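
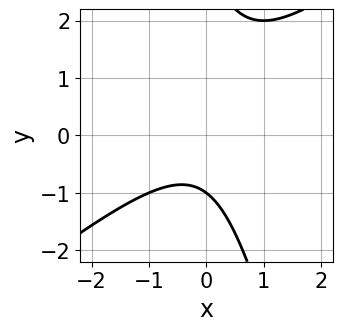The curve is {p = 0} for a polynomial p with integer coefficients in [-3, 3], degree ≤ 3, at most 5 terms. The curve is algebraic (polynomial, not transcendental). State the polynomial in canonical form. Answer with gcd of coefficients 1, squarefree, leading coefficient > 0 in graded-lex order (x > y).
Degree: a generic line meets the curve in up to 2 points, so deg p = 2.
Observable constraints: one y-axis crossing is at y = -1; no x-intercept at any integer in the box.
Together with the visible shape, these determine p as stated.

3*x^2 - 3*x*y - y^2 + 2*y + 3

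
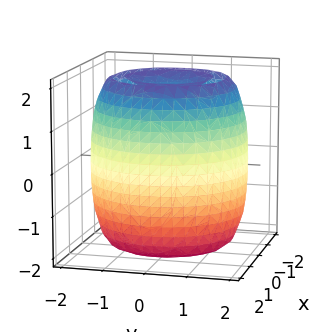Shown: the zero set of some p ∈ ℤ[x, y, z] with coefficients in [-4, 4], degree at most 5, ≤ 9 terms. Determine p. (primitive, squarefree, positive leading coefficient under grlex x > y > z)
The picture has 2 separate pieces.
The degree is 4 — the shape is more complex than any degree-3 surface.
Symmetry: every cross-section ⟂ z is a circle, so x, y appear only via x² + y².
Reading off the gridlines: a circular section at z = 2 has radius exactly 1.
Putting this together gives p.

x^4 + 2*x^2*y^2 + y^4 - 3*x^2 - 3*y^2 + z^2 - 2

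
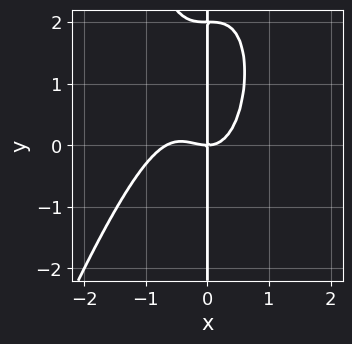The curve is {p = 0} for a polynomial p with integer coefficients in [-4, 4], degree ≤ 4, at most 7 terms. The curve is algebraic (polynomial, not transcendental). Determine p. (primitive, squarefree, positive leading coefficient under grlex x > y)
3*x^4 - x^3*y + 2*x^3 + x*y^2 - 2*x*y

(a) The degree is 4 — the shape is more complex than any degree-3 curve.
(b) Checking where it meets the axes: it meets the x-axis at x = 0 (among the integer gridlines); the visible y-axis segment lies entirely on the curve.
(c) Together with the visible shape, these determine p as stated.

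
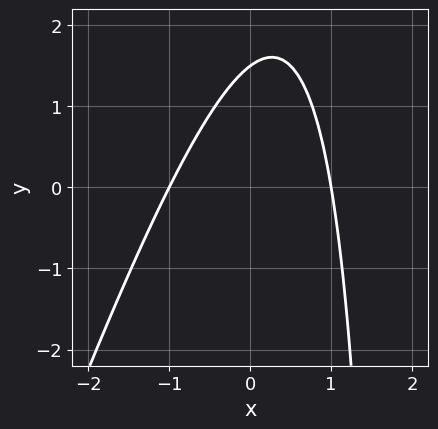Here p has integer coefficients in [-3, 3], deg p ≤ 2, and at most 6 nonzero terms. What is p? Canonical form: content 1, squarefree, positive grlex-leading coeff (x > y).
3*x^2 - x*y + 2*y - 3

(a) Degree: no degree-1 curve has this shape, so deg p = 2.
(b) Against the integer gridlines: among the integer gridlines, it crosses the x-axis at x ∈ {-1, 1}.
(c) These observations pin down the coefficients.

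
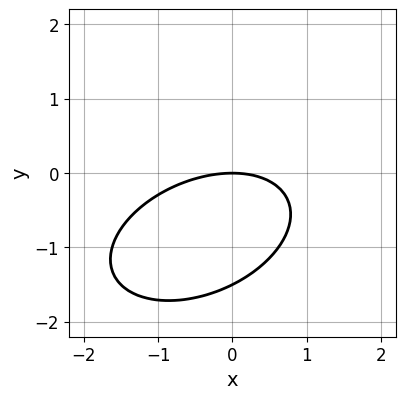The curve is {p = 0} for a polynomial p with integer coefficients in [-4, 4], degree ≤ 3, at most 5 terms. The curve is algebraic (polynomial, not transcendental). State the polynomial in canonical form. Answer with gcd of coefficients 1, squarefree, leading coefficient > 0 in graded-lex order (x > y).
(a) Degree: the shape is more complex than any degree-1 curve, so deg p = 2.
(b) From the visible intercepts: one x-axis crossing is at x = 0; it crosses the y-axis at the gridline y = 0.
(c) These observations pin down the coefficients.

x^2 - x*y + 2*y^2 + 3*y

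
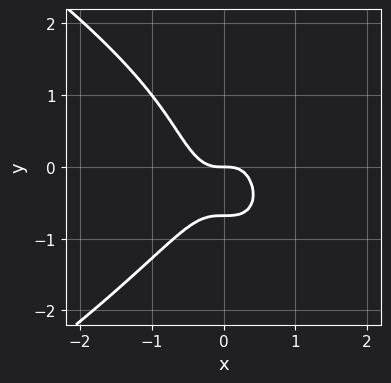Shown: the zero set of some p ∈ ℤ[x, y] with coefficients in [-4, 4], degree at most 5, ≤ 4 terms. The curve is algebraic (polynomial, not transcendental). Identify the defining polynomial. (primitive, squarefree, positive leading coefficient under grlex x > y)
y^4 + 3*x^3 + y^2 + y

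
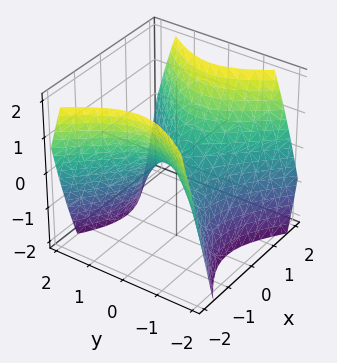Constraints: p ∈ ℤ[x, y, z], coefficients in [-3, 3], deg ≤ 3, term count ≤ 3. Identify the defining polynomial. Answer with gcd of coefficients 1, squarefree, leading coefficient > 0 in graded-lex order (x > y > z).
(a) Degree: a saddle surface; a quadric, so deg p = 2.
(b) Symmetries: mirror symmetry x ↦ −x ⇒ only even powers of x; mirror symmetry y ↦ −y ⇒ only even powers of y.
(c) From the axis intercepts and sections: it meets the z-axis at z = 0 (among the integer gridlines); it meets the y-axis at y = 0 (among the integer gridlines); it crosses the x-axis at the gridline x = 0.
(d) The integer polynomial consistent with all of this is the stated p.

x^2 - y^2 - z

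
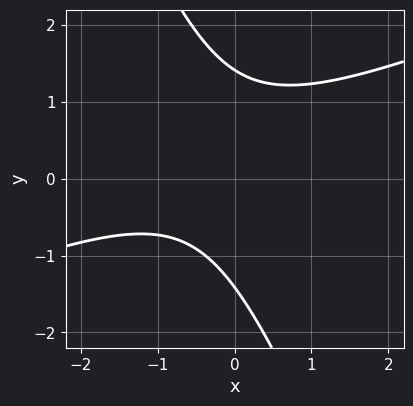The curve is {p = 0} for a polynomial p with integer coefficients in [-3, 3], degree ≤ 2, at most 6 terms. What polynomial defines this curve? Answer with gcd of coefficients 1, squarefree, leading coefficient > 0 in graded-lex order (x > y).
x^2 - 2*x*y - y^2 + x + 2

(a) Degree: a generic line meets the curve in up to 2 points, so deg p = 2.
(b) From the visible intercepts: no x-intercept at any integer in the box.
(c) The integer polynomial consistent with all of this is the stated p.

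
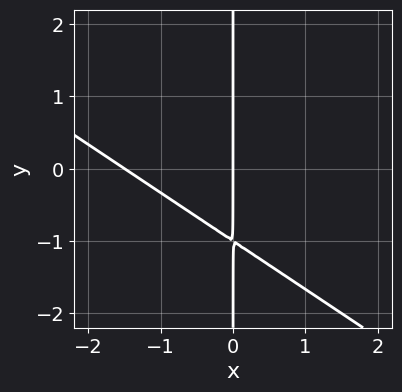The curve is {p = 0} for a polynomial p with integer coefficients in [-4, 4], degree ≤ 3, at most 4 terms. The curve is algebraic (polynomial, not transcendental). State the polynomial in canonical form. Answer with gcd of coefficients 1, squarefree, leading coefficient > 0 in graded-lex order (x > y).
2*x^2 + 3*x*y + 3*x

(a) deg p = 2. No degree-1 curve has this shape.
(b) Observable constraints: the visible y-axis segment lies entirely on the curve; one x-axis crossing is at x = 0.
(c) Assembling these constraints gives the stated polynomial.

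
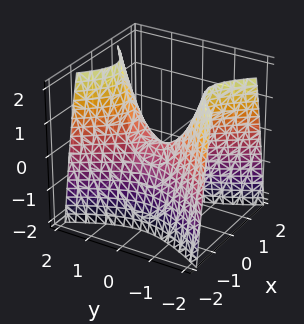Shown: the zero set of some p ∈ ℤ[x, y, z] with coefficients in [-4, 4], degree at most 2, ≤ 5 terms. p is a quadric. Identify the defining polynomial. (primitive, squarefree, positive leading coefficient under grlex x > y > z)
2*x^2 - y^2 + z

(a) deg p = 2.
(b) Symmetries: it's symmetric under x → −x, forcing even powers of x; the y ↦ −y reflection is a symmetry, so y appears only in even powers.
(c) Against the integer gridlines: it crosses the x-axis at the gridline x = 0; it crosses the z-axis at the gridline z = 0.
(d) Putting this together gives p.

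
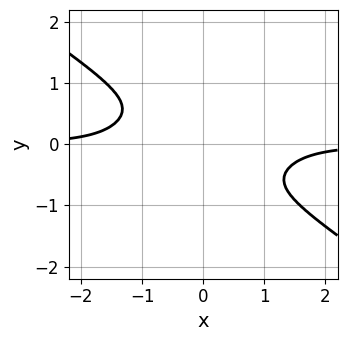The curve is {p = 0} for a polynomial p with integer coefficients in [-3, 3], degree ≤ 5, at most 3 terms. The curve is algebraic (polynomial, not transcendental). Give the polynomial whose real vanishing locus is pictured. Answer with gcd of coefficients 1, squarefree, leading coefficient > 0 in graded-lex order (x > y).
x^3*y + 3*y^4 + 1

1. deg p = 4. A generic line meets the curve in up to 4 points.
2. Reading off the gridlines: no x-intercept at any integer in the box; the curve avoids every integer y-axis point in the box.
3. The integer polynomial consistent with all of this is the stated p.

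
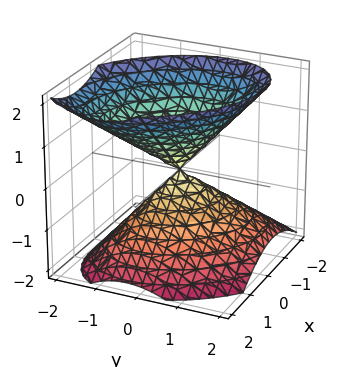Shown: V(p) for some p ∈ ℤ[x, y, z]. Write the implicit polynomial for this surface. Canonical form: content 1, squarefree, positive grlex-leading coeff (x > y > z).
3*x^2 + 2*x*y + 3*y^2 + y*z - 3*z^2

(a) The picture has 2 separate pieces. They look like related sheets of one shape, so recover p as a whole.
(b) The degree is 2 — a generic line meets the surface in up to 2 points.
(c) Observable constraints: one z-axis crossing is at z = 0; one x-axis crossing is at x = 0; it crosses the y-axis at the gridline y = 0.
(d) Matching integer coefficients to the picture gives p.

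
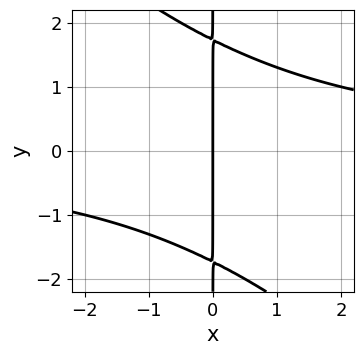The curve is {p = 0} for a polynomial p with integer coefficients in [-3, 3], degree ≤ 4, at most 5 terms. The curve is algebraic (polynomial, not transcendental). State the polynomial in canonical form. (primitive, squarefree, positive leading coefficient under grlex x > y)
(a) The degree is 3 — the shape is more complex than any degree-2 curve.
(b) Against the integer gridlines: the visible y-axis segment lies entirely on the curve; it crosses the x-axis at the gridline x = 0.
(c) Putting this together gives p.

x^2*y + x*y^2 - 3*x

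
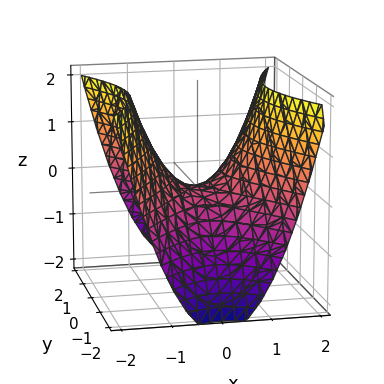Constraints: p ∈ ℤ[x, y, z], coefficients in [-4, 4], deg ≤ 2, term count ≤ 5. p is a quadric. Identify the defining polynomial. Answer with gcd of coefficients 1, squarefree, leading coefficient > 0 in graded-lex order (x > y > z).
2*x^2 - y^2 - 2*z

(a) Degree: a hyperbolic paraboloid; a quadric, so deg p = 2.
(b) Symmetries: it's symmetric under x → −x, forcing even powers of x; it's symmetric under y → −y, forcing even powers of y.
(c) From the visible intercepts: one z-axis crossing is at z = 0; it crosses the x-axis at the gridline x = 0; one y-axis crossing is at y = 0.
(d) Assembling these constraints gives the stated polynomial.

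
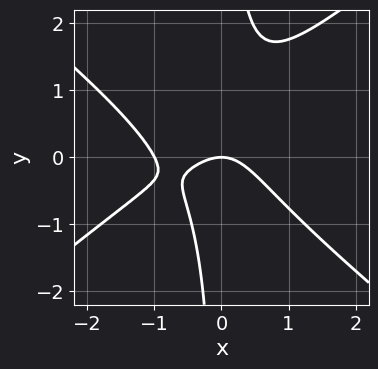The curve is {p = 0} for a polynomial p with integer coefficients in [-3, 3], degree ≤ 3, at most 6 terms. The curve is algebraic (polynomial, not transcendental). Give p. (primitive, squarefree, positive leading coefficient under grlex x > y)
1. Degree: a generic line meets the curve in up to 3 points, so deg p = 3.
2. Observable constraints: the x-axis gridline crossings are at x ∈ {-1, 0}; one y-axis crossing is at y = 0.
3. These observations pin down the coefficients.

2*x^3 - 3*x*y^2 + 2*x^2 + x*y + 2*y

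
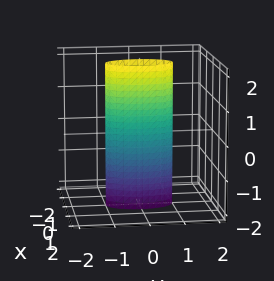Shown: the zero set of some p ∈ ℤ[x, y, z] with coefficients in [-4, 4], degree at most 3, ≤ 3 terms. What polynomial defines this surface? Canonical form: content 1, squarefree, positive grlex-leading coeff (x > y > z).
deg p = 2. A cylinder; a quadric.
Symmetries: the y ↦ −y reflection is a symmetry, so y appears only in even powers; mirror symmetry z ↦ −z ⇒ only even powers of z; it's symmetric under x → −x, forcing even powers of x.
Against the integer gridlines: the surface avoids every integer z-axis point in the box; the y-axis gridline crossings are at y ∈ {-1, 1}.
The integer polynomial consistent with all of this is the stated p.

3*x^2 + y^2 - 1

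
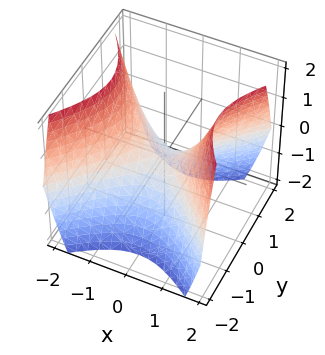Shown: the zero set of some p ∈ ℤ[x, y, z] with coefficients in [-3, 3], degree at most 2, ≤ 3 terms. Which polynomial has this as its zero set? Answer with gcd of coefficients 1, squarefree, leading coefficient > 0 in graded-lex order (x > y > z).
x^2 - y^2 - z

Degree: a hyperbolic paraboloid; a quadric, so deg p = 2.
Symmetries: the x ↦ −x reflection is a symmetry, so x appears only in even powers; the y ↦ −y reflection is a symmetry, so y appears only in even powers.
Observable constraints: it crosses the y-axis at the gridline y = 0; one x-axis crossing is at x = 0; it meets the z-axis at z = 0 (among the integer gridlines).
Assembling these constraints gives the stated polynomial.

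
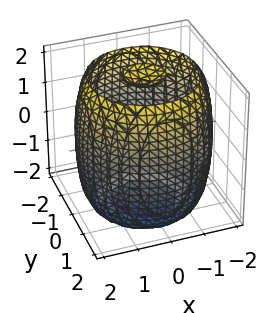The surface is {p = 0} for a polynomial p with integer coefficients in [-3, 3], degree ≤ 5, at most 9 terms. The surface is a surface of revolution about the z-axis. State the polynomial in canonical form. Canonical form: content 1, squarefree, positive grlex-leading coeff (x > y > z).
x^4 + 2*x^2*y^2 + y^4 - 3*x^2 - 3*y^2 + z^2 - 3

(a) I count 3 distinct pieces. They look like related sheets of one shape, so recover p as a whole.
(b) deg p = 4. A generic line meets the surface in up to 4 points.
(c) Symmetry: the z-axis is an axis of rotation, so x and y enter only as x² + y².
(d) From the axis intercepts and sections: a circular section at z = -1 has radius between 1 and 2.
(e) Assembling these constraints gives the stated polynomial.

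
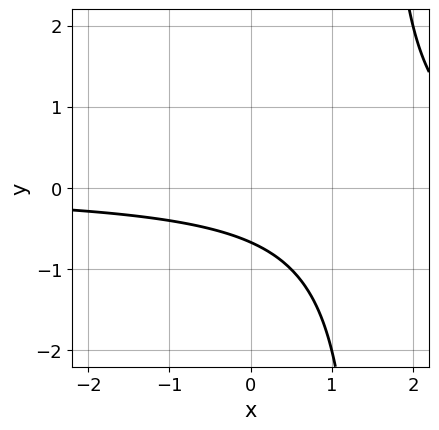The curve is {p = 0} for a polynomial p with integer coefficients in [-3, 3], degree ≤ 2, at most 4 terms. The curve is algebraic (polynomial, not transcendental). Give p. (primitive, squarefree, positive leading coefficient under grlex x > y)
1. Degree: a generic line meets the curve in up to 2 points, so deg p = 2.
2. Reading off the gridlines: the curve avoids every integer x-axis point in the box.
3. The integer polynomial consistent with all of this is the stated p.

2*x*y - 3*y - 2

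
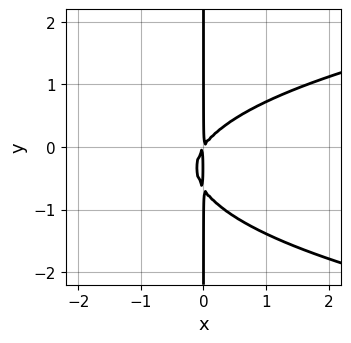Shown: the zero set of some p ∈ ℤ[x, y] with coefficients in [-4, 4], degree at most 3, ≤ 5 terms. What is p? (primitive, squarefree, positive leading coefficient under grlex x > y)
3*x*y^2 - 3*x^2 + 2*x*y

1. deg p = 3.
2. Observable constraints: the visible y-axis segment lies entirely on the curve.
3. Together with the visible shape, these determine p as stated.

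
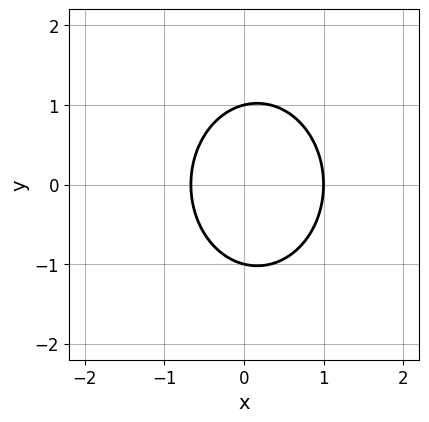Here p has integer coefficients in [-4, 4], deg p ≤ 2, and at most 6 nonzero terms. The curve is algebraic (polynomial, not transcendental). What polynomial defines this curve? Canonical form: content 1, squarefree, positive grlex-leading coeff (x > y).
(a) Degree: no degree-1 curve has this shape, so deg p = 2.
(b) Symmetries: mirror symmetry y ↦ −y ⇒ only even powers of y.
(c) From the axis intercepts and sections: the y-axis gridline crossings are at y ∈ {-1, 1}; one x-axis crossing is at x = 1.
(d) Assembling these constraints gives the stated polynomial.

3*x^2 + 2*y^2 - x - 2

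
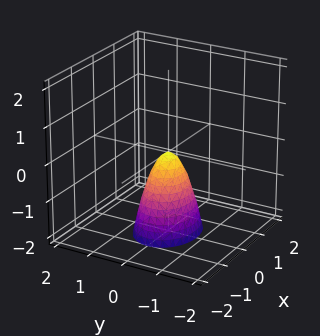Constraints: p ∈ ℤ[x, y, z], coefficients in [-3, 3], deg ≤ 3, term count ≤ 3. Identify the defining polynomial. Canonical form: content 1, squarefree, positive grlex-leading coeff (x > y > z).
2*x^2 + 3*y^2 + z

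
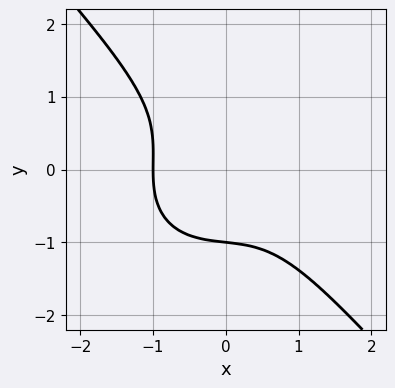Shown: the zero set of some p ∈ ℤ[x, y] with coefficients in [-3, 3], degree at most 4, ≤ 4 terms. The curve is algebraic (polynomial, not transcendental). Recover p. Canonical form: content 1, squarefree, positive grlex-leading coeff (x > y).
The degree is 3 — the shape is more complex than any degree-2 curve.
From the axis intercepts and sections: it meets the y-axis at y = -1 (among the integer gridlines); it crosses the x-axis at the gridline x = -1.
Putting this together gives p.

3*x^3 + x*y^2 + 3*y^3 + 3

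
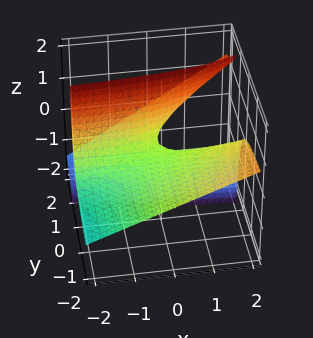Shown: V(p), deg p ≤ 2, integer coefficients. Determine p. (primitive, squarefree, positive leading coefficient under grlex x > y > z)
(a) deg p = 2. A generic line meets the surface in up to 2 points.
(b) Reading off the gridlines: the visible y-axis segment lies entirely on the surface; every point of the x-axis in the box is on the surface; one z-axis crossing is at z = 0.
(c) These observations pin down the coefficients.

x*y - 2*y*z + z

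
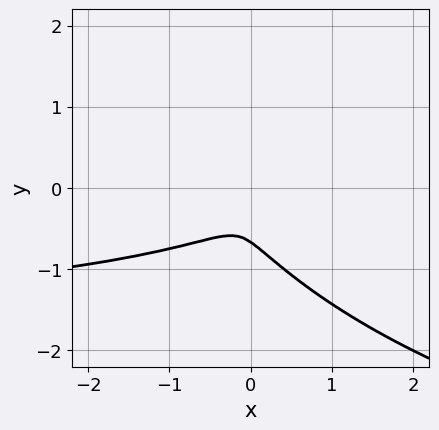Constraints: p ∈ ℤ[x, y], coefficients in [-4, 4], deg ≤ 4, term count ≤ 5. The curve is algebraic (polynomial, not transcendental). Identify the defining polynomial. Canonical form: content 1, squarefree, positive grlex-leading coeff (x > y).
First, degree: the shape is more complex than any degree-2 curve, so deg p = 3.
Finally, solving for integer coefficients yields p as stated.

x^2*y + 2*x*y^2 + 3*y^3 + 2*x^2 + 2*y^2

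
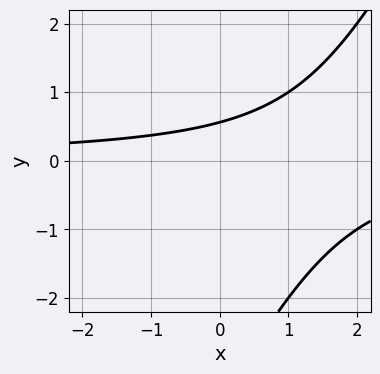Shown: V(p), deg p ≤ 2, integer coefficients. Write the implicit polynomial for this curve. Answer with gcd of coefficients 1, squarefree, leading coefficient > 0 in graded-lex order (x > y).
(a) deg p = 2. A generic line meets the curve in up to 2 points.
(b) Against the integer gridlines: no x-intercept at any integer in the box.
(c) Fitting integer coefficients to these (and the overall shape) gives p.

2*x*y - y^2 - 3*y + 2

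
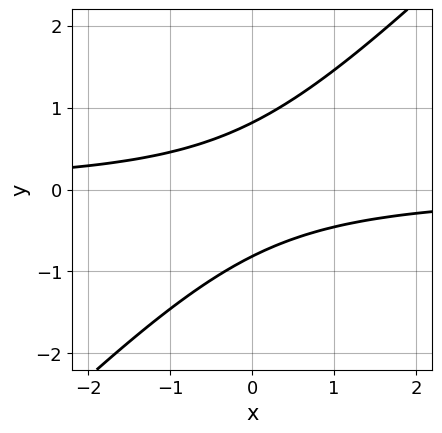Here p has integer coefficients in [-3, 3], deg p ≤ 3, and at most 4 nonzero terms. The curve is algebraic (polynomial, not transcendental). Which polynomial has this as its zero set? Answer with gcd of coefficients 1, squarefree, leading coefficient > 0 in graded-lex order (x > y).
3*x*y - 3*y^2 + 2

First, deg p = 2.
Next, against the integer gridlines: it misses every integer gridline on the x-axis.
Finally, fitting integer coefficients to these (and the overall shape) gives p.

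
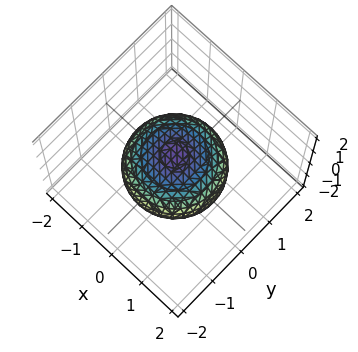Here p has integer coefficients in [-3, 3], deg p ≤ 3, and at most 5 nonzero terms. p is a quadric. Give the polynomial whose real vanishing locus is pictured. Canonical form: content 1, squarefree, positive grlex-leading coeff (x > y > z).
(a) Degree: a closed, bounded, convex surface; a quadric, so deg p = 2.
(b) Symmetries: mirror symmetry z ↦ −z ⇒ only even powers of z; the surface is invariant under rotation about z: p = q(x² + y², z).
(c) Reading off the gridlines: a circular section at z = 0 has radius between 1 and 2; the z-axis gridline crossings are at z ∈ {-1, 1}.
(d) Matching integer coefficients to the picture gives p.

2*x^2 + 2*y^2 + 3*z^2 - 3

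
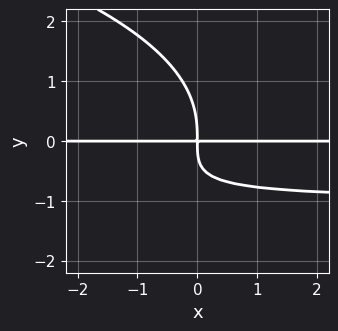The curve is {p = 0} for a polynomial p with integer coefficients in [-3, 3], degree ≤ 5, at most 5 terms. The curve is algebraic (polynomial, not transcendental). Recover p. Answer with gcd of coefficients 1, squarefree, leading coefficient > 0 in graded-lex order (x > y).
y^4 + 2*x*y^2 + 2*x*y

First, the degree is 4 — no degree-3 curve has this shape.
Then, against the integer gridlines: the visible x-axis segment lies entirely on the curve.
Finally, solving for integer coefficients yields p as stated.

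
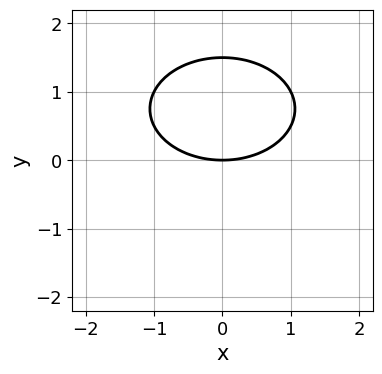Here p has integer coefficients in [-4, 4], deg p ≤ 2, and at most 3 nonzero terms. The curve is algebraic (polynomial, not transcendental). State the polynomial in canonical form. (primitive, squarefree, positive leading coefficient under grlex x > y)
First, degree: the shape is more complex than any degree-1 curve, so deg p = 2.
Next, symmetries: the x ↦ −x reflection is a symmetry, so x appears only in even powers.
Next, against the integer gridlines: one x-axis crossing is at x = 0; one y-axis crossing is at y = 0.
Finally, fitting integer coefficients to these (and the overall shape) gives p.

x^2 + 2*y^2 - 3*y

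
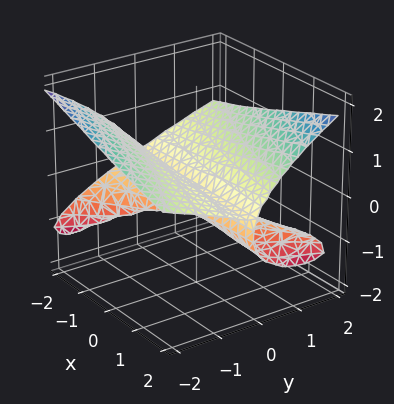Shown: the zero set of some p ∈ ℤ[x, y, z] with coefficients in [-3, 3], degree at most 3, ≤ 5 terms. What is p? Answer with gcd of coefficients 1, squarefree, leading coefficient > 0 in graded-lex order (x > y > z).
First, deg p = 3. The shape is more complex than any degree-2 surface.
Next, against the integer gridlines: one y-axis crossing is at y = 0; every point of the x-axis in the box is on the surface.
Finally, assembling these constraints gives the stated polynomial.

2*x*y*z - 3*z^3 + 2*y^2 - 2*z^2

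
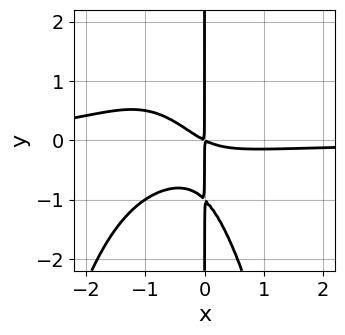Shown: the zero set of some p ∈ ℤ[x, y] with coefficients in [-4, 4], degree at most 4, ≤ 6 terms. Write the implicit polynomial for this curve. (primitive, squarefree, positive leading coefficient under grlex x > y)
2*x^3*y + 3*x^2*y + 2*x*y^2 + x^2 + 2*x*y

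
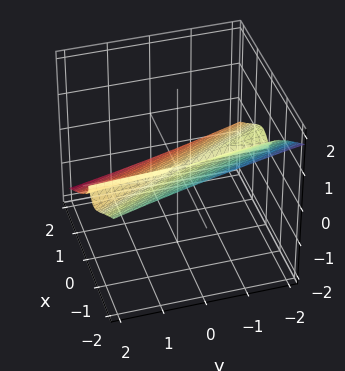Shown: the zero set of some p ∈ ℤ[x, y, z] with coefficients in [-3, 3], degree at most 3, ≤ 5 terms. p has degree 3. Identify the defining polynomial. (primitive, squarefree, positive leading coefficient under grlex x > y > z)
2*x^3 + x^2*y + 3*x^2*z + z^3

The degree is 3 — a generic line meets the surface in up to 3 points.
From the axis intercepts and sections: it meets the z-axis at z = 0 (among the integer gridlines); it meets the x-axis at x = 0 (among the integer gridlines); every point of the y-axis in the box is on the surface.
The integer polynomial consistent with all of this is the stated p.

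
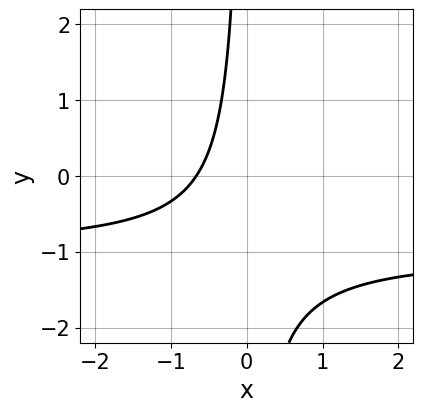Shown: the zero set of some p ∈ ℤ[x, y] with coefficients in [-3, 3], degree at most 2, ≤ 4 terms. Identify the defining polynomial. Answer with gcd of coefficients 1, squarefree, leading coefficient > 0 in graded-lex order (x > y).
First, degree: a generic line meets the curve in up to 2 points, so deg p = 2.
Then, reading off the gridlines: the curve avoids every integer y-axis point in the box.
Finally, fitting integer coefficients to these (and the overall shape) gives p.

3*x*y + 3*x + 2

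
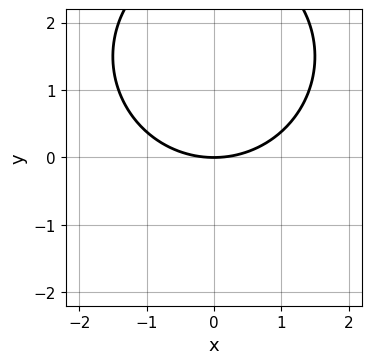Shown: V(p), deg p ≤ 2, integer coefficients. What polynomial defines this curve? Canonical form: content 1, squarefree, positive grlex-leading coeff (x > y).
First, deg p = 2.
Then, symmetries: mirror symmetry x ↦ −x ⇒ only even powers of x.
Then, reading off the gridlines: one x-axis crossing is at x = 0; it crosses the y-axis at the gridline y = 0.
Finally, solving for integer coefficients yields p as stated.

x^2 + y^2 - 3*y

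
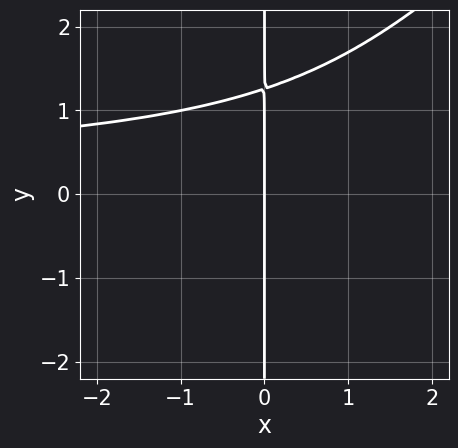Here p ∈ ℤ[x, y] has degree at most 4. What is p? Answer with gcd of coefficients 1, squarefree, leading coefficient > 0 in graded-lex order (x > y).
(a) The degree is 4 — no degree-3 curve has this shape.
(b) Reading off the gridlines: every point of the y-axis in the box is on the curve; one x-axis crossing is at x = 0.
(c) These observations pin down the coefficients.

x^2*y^2 - x*y^3 + 2*x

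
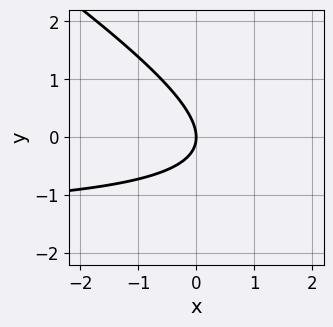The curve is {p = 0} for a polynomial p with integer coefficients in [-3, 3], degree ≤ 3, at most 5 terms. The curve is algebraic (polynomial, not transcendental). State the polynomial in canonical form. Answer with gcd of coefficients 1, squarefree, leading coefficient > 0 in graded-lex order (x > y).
2*x*y + 3*y^2 + 3*x

First, degree: a generic line meets the curve in up to 2 points, so deg p = 2.
Then, from the axis intercepts and sections: it crosses the x-axis at the gridline x = 0; it meets the y-axis at y = 0 (among the integer gridlines).
Finally, solving for integer coefficients yields p as stated.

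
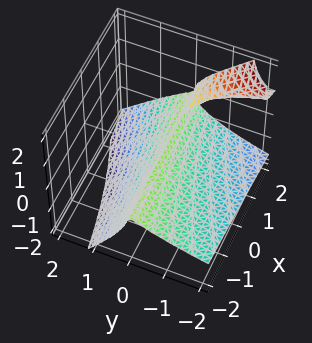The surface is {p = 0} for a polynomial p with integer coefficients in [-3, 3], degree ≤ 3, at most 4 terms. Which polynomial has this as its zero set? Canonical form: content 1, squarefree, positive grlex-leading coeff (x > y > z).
2*x*y*z + 3*y*z^2 + 3*z^3 + 3*y^2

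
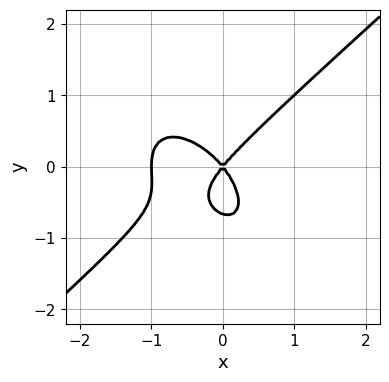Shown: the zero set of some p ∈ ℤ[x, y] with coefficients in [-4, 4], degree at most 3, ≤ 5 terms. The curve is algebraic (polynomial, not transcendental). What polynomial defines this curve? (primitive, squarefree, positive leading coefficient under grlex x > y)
3*x^3 - x*y^2 - 3*y^3 + 3*x^2 - 2*y^2

(a) The degree is 3 — no degree-2 curve has this shape.
(b) Reading off the gridlines: the x-axis gridline crossings are at x ∈ {-1, 0}; it meets the y-axis at y = 0 (among the integer gridlines).
(c) Matching integer coefficients to the picture gives p.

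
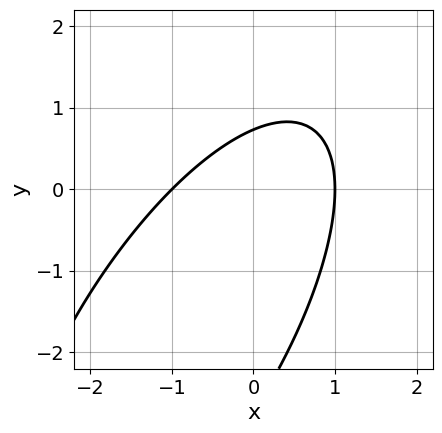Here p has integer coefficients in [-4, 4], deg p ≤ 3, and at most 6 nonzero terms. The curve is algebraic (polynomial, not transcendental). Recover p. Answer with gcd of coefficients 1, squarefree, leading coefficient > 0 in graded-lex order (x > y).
2*x^2 - 2*x*y + y^2 + 2*y - 2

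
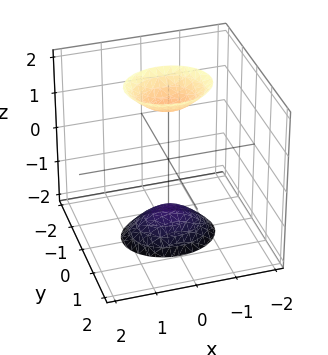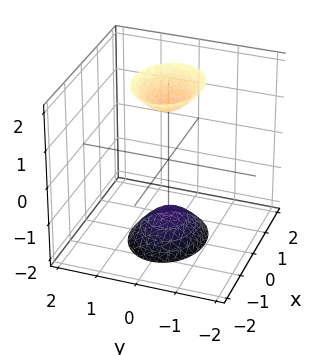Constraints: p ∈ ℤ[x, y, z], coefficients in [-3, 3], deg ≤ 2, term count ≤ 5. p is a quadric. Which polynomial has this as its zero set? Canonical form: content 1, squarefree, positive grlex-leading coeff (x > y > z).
2*x^2 + 3*y^2 - z^2 + 2

(a) There are 2 components. They look like related sheets of one shape, so recover p as a whole.
(b) Degree: two separate bowl-shaped sheets opening away from each other; a quadric, so deg p = 2.
(c) Symmetries: the z ↦ −z reflection is a symmetry, so z appears only in even powers; the y ↦ −y reflection is a symmetry, so y appears only in even powers; mirror symmetry x ↦ −x ⇒ only even powers of x.
(d) Against the integer gridlines: the surface avoids every integer x-axis point in the box; the surface avoids every integer y-axis point in the box.
(e) The integer polynomial consistent with all of this is the stated p.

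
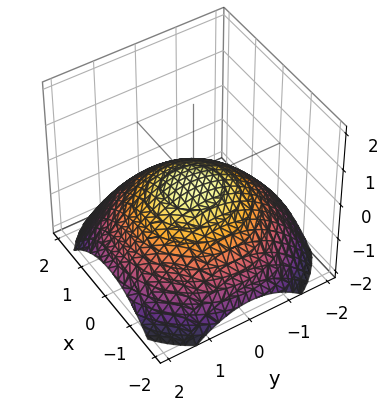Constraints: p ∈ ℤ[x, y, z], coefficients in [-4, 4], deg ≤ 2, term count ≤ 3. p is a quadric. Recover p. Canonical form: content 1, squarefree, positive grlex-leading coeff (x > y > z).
1. Degree: a single bowl opening along one axis; a quadric, so deg p = 2.
2. By symmetry, the surface is invariant under rotation about z: p = q(x² + y², z).
3. Checking where it meets the axes: it crosses the y-axis at the gridline y = 0; it meets the x-axis at x = 0 (among the integer gridlines).
4. Assembling these constraints gives the stated polynomial.

x^2 + y^2 + 3*z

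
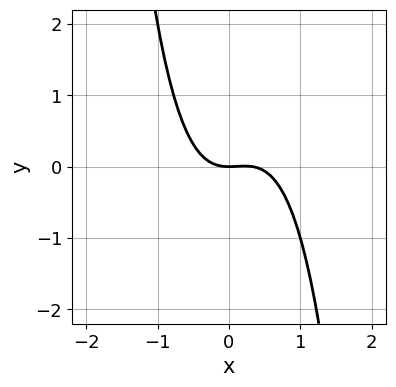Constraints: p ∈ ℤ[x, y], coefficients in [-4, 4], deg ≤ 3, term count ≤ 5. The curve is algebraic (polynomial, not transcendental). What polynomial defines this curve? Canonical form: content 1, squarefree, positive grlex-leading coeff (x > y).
(a) deg p = 3. A generic line meets the curve in up to 3 points.
(b) Observable constraints: it meets the y-axis at y = 0 (among the integer gridlines); it crosses the x-axis at the gridline x = 0.
(c) Solving for integer coefficients yields p as stated.

3*x^3 - x^2 + 2*y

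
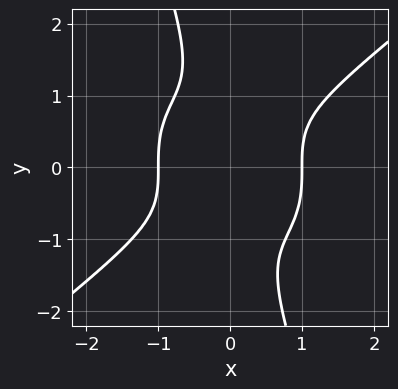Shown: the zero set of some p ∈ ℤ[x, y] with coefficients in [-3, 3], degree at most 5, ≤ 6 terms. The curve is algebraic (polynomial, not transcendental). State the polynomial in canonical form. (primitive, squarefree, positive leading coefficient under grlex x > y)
(a) deg p = 4. No degree-3 curve has this shape.
(b) Observable constraints: it misses every integer gridline on the y-axis; the x-axis gridline crossings are at x ∈ {-1, 1}.
(c) Fitting integer coefficients to these (and the overall shape) gives p.

2*x^4 - 3*x*y^3 - y^4 - 2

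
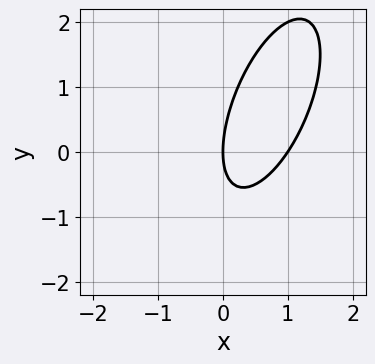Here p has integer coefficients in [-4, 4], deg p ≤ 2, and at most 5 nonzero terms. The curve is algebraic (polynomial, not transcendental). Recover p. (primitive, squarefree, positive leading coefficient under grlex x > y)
3*x^2 - 2*x*y + y^2 - 3*x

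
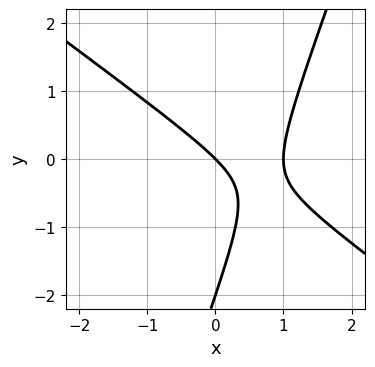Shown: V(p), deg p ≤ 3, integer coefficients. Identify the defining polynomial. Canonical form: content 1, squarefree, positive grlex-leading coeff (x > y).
2*x^2 + 2*x*y - y^2 - 2*x - 2*y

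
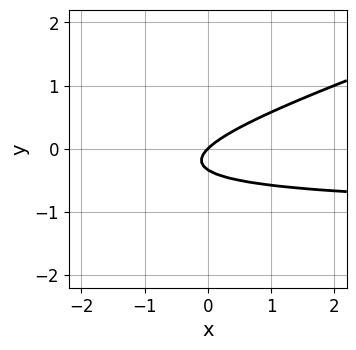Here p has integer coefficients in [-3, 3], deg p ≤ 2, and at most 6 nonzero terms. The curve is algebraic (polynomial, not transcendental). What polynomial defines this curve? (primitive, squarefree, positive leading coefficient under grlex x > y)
x*y - 3*y^2 + x - y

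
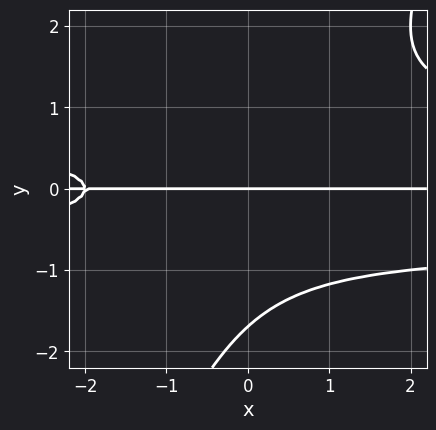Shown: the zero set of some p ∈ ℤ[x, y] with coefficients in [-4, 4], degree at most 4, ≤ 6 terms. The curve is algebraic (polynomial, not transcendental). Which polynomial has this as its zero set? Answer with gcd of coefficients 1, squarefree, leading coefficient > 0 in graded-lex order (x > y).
2*x*y^3 - y^4 - y^3 - x*y - 2*y

1. deg p = 4.
2. From the visible intercepts: the visible x-axis segment lies entirely on the curve; it crosses the y-axis at the gridline y = 0.
3. Together with the visible shape, these determine p as stated.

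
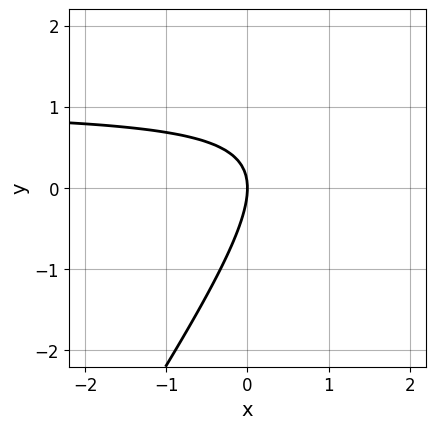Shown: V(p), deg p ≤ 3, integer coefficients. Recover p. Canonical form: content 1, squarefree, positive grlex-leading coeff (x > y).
3*x*y - 2*y^2 - 3*x

deg p = 2.
Checking where it meets the axes: one x-axis crossing is at x = 0; one y-axis crossing is at y = 0.
The integer polynomial consistent with all of this is the stated p.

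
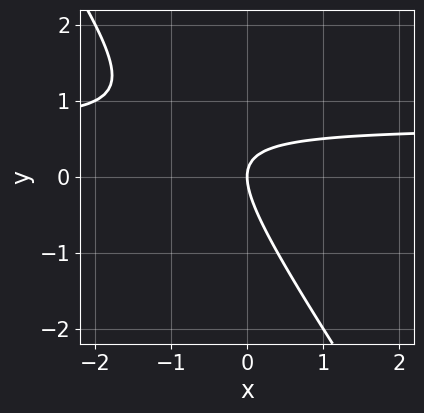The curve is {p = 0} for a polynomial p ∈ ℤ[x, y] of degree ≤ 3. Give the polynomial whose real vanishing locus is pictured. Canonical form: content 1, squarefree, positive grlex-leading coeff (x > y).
3*x*y + 2*y^2 - 2*x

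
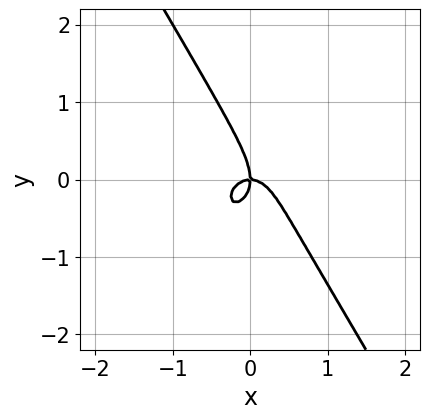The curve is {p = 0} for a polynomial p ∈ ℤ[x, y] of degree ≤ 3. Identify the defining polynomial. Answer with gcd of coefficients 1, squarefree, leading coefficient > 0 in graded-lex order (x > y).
2*x^3 + x*y^2 + y^3 + x*y

First, degree: a generic line meets the curve in up to 3 points, so deg p = 3.
Then, against the integer gridlines: it meets the y-axis at y = 0 (among the integer gridlines); it crosses the x-axis at the gridline x = 0.
Finally, matching integer coefficients to the picture gives p.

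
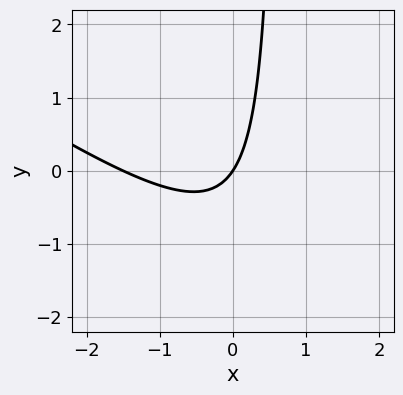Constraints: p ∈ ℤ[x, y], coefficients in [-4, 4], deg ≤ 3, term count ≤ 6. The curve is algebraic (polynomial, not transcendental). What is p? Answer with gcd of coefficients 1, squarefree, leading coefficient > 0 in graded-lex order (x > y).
2*x^2 + 3*x*y + 3*x - 2*y

1. The degree is 2 — a generic line meets the curve in up to 2 points.
2. Against the integer gridlines: one x-axis crossing is at x = 0; it crosses the y-axis at the gridline y = 0.
3. Solving for integer coefficients yields p as stated.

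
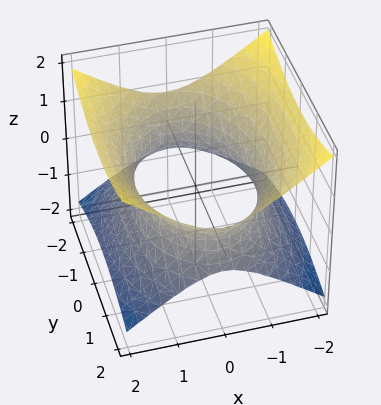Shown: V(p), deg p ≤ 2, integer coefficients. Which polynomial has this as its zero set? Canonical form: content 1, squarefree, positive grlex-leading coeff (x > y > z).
First, the degree is 2 — an hourglass — one-sheet hyperboloid; a quadric.
Next, symmetries: mirror symmetry x ↦ −x ⇒ only even powers of x; it's symmetric under y → −y, forcing even powers of y; mirror symmetry z ↦ −z ⇒ only even powers of z.
Next, against the integer gridlines: no z-intercept at any integer in the box.
Finally, solving for integer coefficients yields p as stated.

2*x^2 + y^2 - 3*z^2 - 3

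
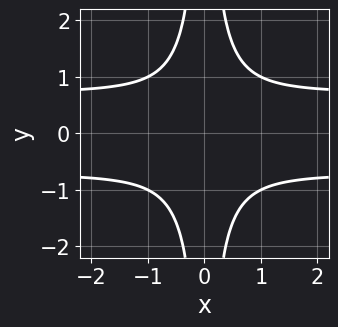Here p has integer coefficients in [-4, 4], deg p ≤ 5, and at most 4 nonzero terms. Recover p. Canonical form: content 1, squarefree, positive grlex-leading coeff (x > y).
(a) deg p = 4. No degree-3 curve has this shape.
(b) Symmetries: the y ↦ −y reflection is a symmetry, so y appears only in even powers; it's symmetric under x → −x, forcing even powers of x.
(c) Against the integer gridlines: the curve avoids every integer x-axis point in the box; the curve avoids every integer y-axis point in the box.
(d) Assembling these constraints gives the stated polynomial.

2*x^2*y^2 - x^2 - 1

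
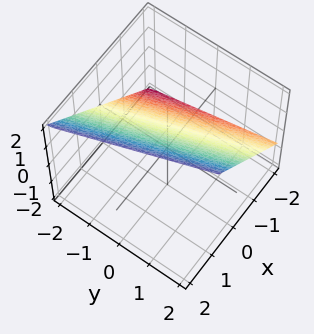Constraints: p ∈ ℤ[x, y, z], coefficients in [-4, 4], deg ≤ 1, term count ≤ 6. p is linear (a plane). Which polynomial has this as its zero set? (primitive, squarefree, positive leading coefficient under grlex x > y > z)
3*x + y - 3*z + 2

First, the degree is 1 — the surface is flat (a plane).
Then, observable constraints: one y-axis crossing is at y = -2.
Finally, together with the visible shape, these determine p as stated.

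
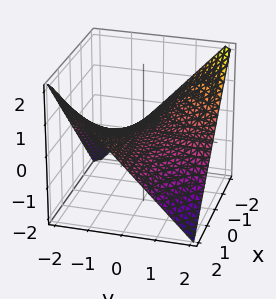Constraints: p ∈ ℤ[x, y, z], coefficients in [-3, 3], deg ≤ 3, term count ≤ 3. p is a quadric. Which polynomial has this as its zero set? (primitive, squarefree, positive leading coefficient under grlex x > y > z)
1. Degree: a hyperbolic paraboloid; a quadric, so deg p = 2.
2. Against the integer gridlines: every point of the y-axis in the box is on the surface; every point of the x-axis in the box is on the surface; it crosses the z-axis at the gridline z = 0.
3. Assembling these constraints gives the stated polynomial.

x*y + 2*z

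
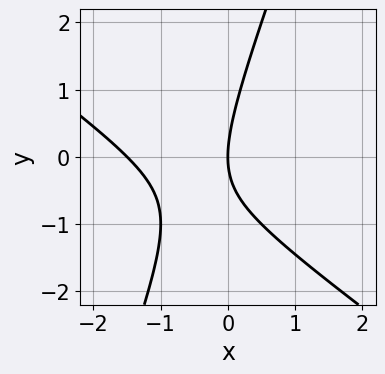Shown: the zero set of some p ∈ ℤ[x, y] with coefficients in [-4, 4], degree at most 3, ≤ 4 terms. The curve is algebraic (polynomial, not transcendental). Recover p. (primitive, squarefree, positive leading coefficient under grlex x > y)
1. Degree: no degree-1 curve has this shape, so deg p = 2.
2. Observable constraints: it crosses the x-axis at the gridline x = 0; it crosses the y-axis at the gridline y = 0.
3. Putting this together gives p.

2*x^2 + 2*x*y - y^2 + 3*x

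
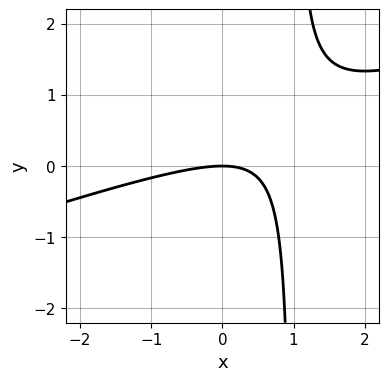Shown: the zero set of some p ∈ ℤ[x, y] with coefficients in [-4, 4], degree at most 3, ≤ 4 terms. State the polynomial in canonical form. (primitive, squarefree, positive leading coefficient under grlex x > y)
x^2 - 3*x*y + 3*y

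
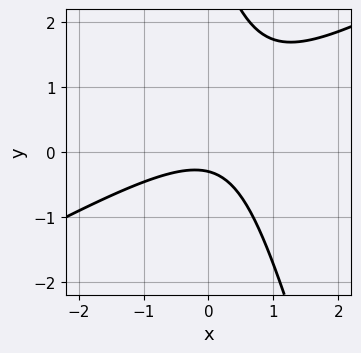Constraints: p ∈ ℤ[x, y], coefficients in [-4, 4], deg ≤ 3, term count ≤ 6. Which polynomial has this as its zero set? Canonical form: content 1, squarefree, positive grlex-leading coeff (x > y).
(a) deg p = 2. A generic line meets the curve in up to 2 points.
(b) Checking where it meets the axes: no x-intercept at any integer in the box.
(c) Together with the visible shape, these determine p as stated.

2*x^2 - 3*x*y - y^2 + 3*y + 1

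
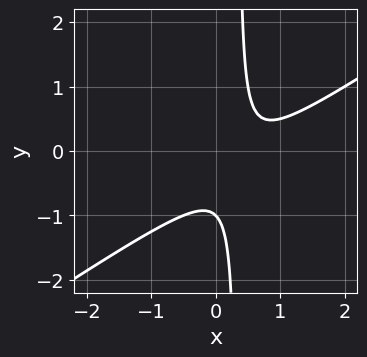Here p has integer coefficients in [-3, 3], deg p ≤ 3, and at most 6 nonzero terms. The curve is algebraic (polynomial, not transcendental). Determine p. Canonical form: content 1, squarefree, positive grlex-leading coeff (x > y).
(a) deg p = 2. A generic line meets the curve in up to 2 points.
(b) From the visible intercepts: one y-axis crossing is at y = -1; the curve avoids every integer x-axis point in the box.
(c) Fitting integer coefficients to these (and the overall shape) gives p.

2*x^2 - 3*x*y - 2*x + y + 1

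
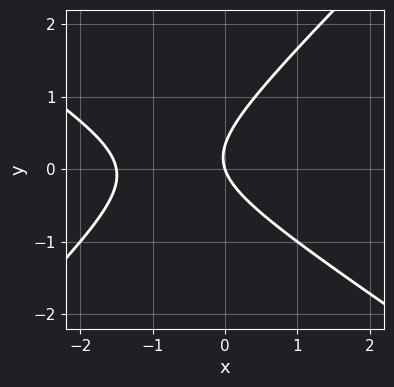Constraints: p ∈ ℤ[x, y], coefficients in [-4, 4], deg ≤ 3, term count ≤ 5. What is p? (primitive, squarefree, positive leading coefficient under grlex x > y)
The degree is 2 — no degree-1 curve has this shape.
Against the integer gridlines: it crosses the x-axis at the gridline x = 0; it crosses the y-axis at the gridline y = 0.
Solving for integer coefficients yields p as stated.

2*x^2 + x*y - 3*y^2 + 3*x + y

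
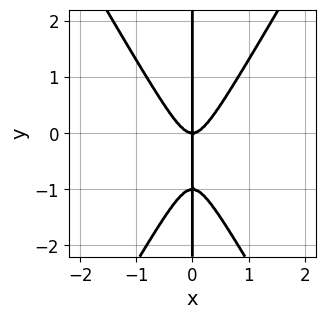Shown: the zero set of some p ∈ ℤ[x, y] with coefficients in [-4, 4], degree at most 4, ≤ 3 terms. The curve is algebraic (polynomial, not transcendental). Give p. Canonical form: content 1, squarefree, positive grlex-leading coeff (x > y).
3*x^3 - x*y^2 - x*y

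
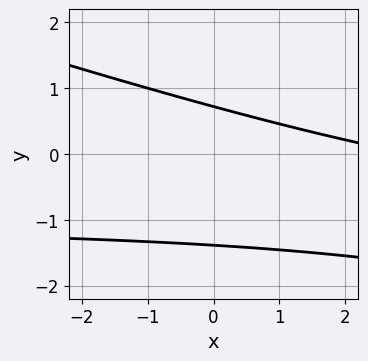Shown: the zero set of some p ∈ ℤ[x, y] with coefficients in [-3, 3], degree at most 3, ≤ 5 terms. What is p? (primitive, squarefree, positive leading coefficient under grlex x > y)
x*y + 3*y^2 + x + 2*y - 3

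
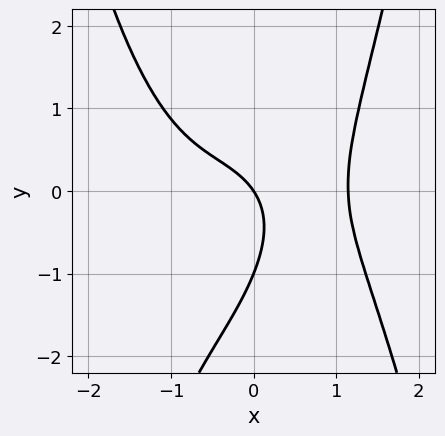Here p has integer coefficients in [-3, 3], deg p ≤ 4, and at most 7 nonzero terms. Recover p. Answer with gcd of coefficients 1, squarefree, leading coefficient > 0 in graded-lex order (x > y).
2*x^4 + 2*x*y - 2*y^2 - 3*x - 2*y

1. Degree: a generic line meets the curve in up to 4 points, so deg p = 4.
2. From the axis intercepts and sections: it meets the x-axis at x = 0 (among the integer gridlines); among the integer gridlines, it crosses the y-axis at y ∈ {-1, 0}.
3. Matching integer coefficients to the picture gives p.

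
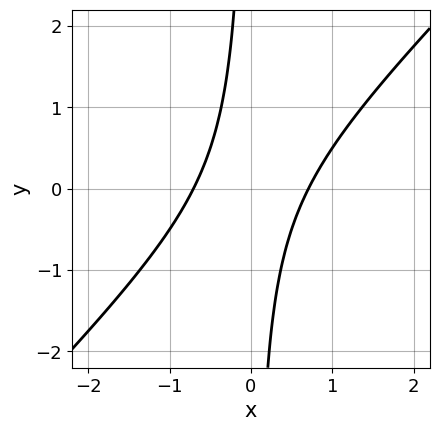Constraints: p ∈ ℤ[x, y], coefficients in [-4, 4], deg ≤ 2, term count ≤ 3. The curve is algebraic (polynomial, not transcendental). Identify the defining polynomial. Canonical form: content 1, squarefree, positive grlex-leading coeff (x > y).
2*x^2 - 2*x*y - 1

deg p = 2. No degree-1 curve has this shape.
Checking where it meets the axes: the curve avoids every integer y-axis point in the box.
Assembling these constraints gives the stated polynomial.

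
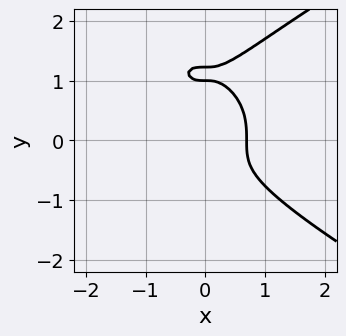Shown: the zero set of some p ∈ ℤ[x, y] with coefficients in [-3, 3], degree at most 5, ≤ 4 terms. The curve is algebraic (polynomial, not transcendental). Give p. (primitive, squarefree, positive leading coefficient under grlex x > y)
2*y^4 - 3*x^3 - 3*y^3 + 1

First, the degree is 4 — the shape is more complex than any degree-3 curve.
Next, from the axis intercepts and sections: one y-axis crossing is at y = 1.
Finally, matching integer coefficients to the picture gives p.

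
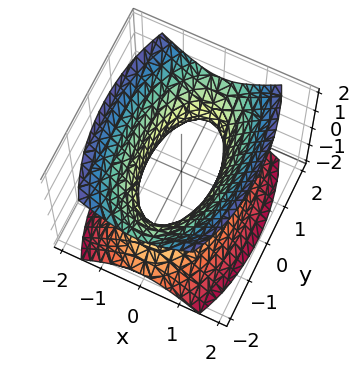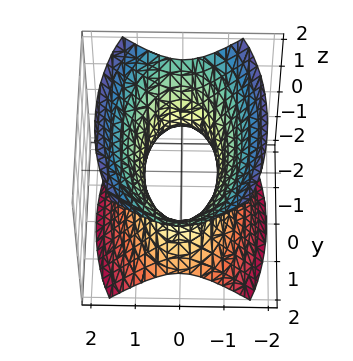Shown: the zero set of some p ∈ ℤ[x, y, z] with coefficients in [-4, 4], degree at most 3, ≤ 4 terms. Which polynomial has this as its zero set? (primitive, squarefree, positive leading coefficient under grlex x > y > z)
3*x^2 + y^2 - 2*z^2 - 2

1. Degree: one connected sheet with a waist; a quadric, so deg p = 2.
2. Symmetries: it's symmetric under y → −y, forcing even powers of y; it's symmetric under z → −z, forcing even powers of z; mirror symmetry x ↦ −x ⇒ only even powers of x.
3. From the axis intercepts and sections: no z-intercept at any integer in the box.
4. Fitting integer coefficients to these (and the overall shape) gives p.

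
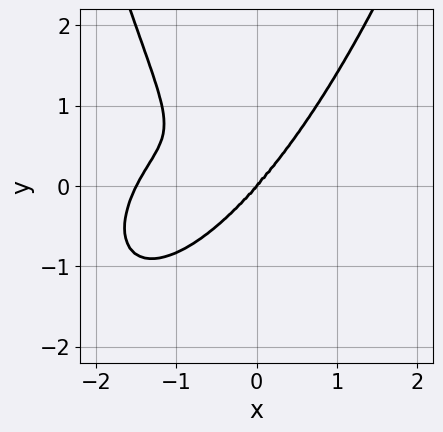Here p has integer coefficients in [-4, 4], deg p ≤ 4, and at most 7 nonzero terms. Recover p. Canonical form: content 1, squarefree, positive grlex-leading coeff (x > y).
2*x^4 - x^3*y + x^2*y^2 + 3*x^3 - 2*y^3

1. Degree: the shape is more complex than any degree-3 curve, so deg p = 4.
2. Checking where it meets the axes: one y-axis crossing is at y = 0; it crosses the x-axis at the gridline x = 0.
3. The integer polynomial consistent with all of this is the stated p.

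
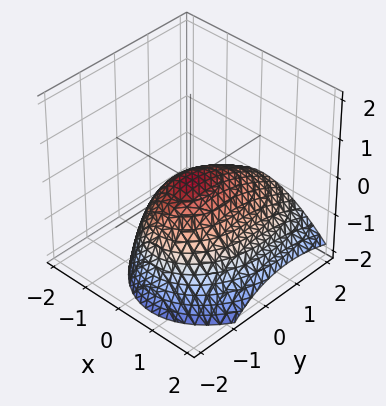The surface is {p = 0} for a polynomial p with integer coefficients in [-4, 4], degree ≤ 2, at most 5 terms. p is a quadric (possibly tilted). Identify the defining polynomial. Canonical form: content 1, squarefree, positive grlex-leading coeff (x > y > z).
First, the degree is 2 — the shape is more complex than any degree-1 surface.
Then, reading off the gridlines: one y-axis crossing is at y = 0; it crosses the x-axis at the gridline x = 0; it crosses the z-axis at the gridline z = 0.
Finally, assembling these constraints gives the stated polynomial.

2*x^2 + x*z + y^2 + y*z + 3*z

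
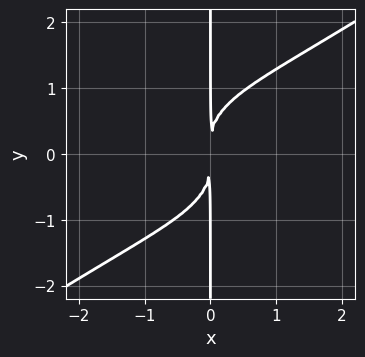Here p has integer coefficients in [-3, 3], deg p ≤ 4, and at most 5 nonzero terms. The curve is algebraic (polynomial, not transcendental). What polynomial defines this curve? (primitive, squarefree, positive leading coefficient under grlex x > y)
x^3*y - 2*x*y^3 + 3*x^2

First, degree: the shape is more complex than any degree-3 curve, so deg p = 4.
Then, checking where it meets the axes: every point of the y-axis in the box is on the curve.
Finally, solving for integer coefficients yields p as stated.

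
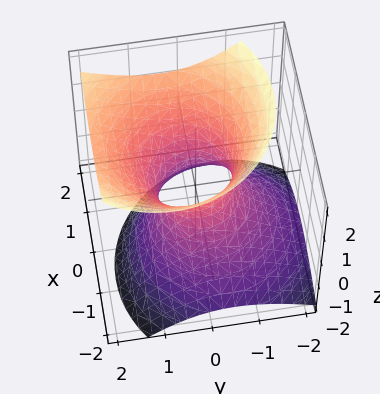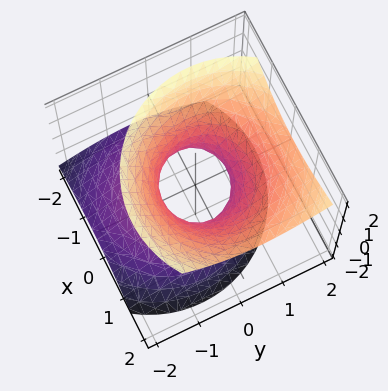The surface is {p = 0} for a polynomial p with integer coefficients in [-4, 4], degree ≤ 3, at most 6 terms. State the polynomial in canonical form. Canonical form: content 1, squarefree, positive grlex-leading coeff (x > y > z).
3*x^2 - 2*x*z + 3*y^2 - 2*y*z - 3*z^2 - 2

First, degree: no degree-1 surface has this shape, so deg p = 2.
Next, from the axis intercepts and sections: the surface avoids every integer z-axis point in the box.
Finally, solving for integer coefficients yields p as stated.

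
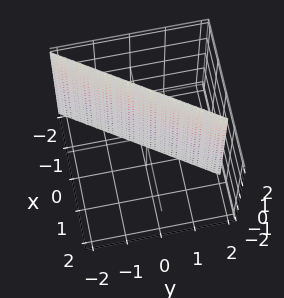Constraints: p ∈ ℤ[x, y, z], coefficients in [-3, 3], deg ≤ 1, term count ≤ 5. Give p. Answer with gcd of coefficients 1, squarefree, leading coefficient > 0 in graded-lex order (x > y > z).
3*x - 2*y + 2

First, degree: the surface is flat (a plane), so deg p = 1.
Then, checking where it meets the axes: no z-intercept at any integer in the box; it meets the y-axis at y = 1 (among the integer gridlines).
Finally, together with the visible shape, these determine p as stated.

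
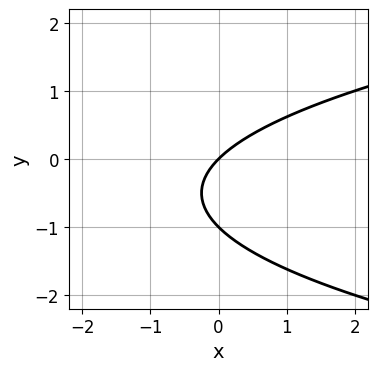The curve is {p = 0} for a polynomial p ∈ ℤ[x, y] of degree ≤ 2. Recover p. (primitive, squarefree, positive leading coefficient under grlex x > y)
y^2 - x + y

deg p = 2. No degree-1 curve has this shape.
From the axis intercepts and sections: it crosses the x-axis at the gridline x = 0; among the integer gridlines, it crosses the y-axis at y ∈ {-1, 0}.
Putting this together gives p.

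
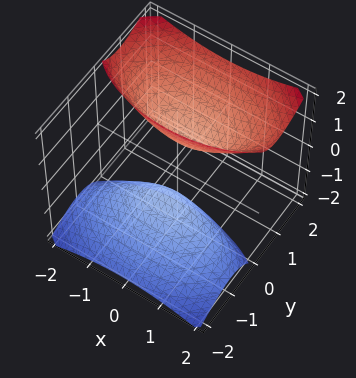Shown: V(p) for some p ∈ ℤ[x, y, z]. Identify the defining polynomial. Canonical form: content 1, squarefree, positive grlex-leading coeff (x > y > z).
The picture has 2 separate pieces.
Degree: a generic line meets the surface in up to 2 points, so deg p = 2.
Against the integer gridlines: the z-axis gridline crossings are at z ∈ {-1, 1}; no x-intercept at any integer in the box; no y-intercept at any integer in the box.
Solving for integer coefficients yields p as stated.

x^2 + 3*y^2 - 3*y*z - z^2 + 1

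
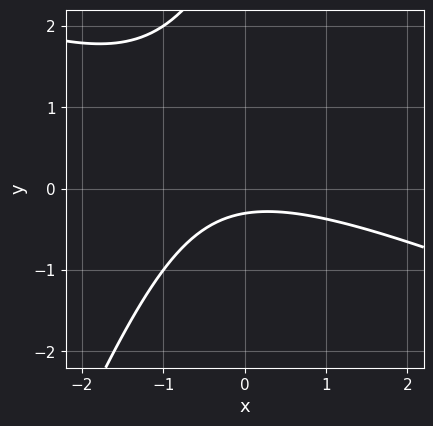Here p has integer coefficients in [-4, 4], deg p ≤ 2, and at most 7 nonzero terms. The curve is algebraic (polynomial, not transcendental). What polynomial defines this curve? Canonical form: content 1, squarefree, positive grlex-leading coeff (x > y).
x^2 + 2*x*y - y^2 + 3*y + 1

(a) The degree is 2 — the shape is more complex than any degree-1 curve.
(b) Checking where it meets the axes: the curve avoids every integer x-axis point in the box.
(c) The integer polynomial consistent with all of this is the stated p.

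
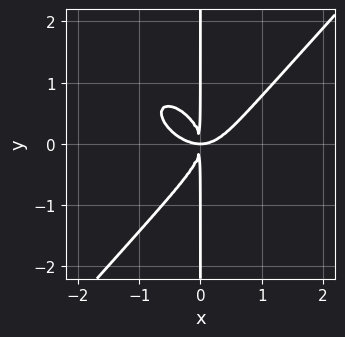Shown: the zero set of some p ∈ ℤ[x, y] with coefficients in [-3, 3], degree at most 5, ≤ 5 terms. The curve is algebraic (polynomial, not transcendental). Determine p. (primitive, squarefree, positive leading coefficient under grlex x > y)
3*x^4 + x^3*y - 3*x*y^3 - 3*x^2*y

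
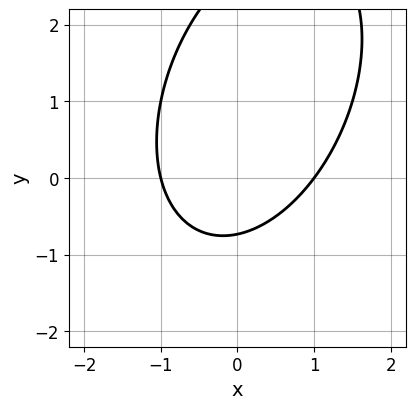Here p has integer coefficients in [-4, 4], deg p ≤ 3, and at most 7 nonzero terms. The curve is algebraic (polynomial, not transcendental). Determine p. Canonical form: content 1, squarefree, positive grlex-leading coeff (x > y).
2*x^2 - x*y + y^2 - 2*y - 2

1. deg p = 2. No degree-1 curve has this shape.
2. Observable constraints: among the integer gridlines, it crosses the x-axis at x ∈ {-1, 1}.
3. Matching integer coefficients to the picture gives p.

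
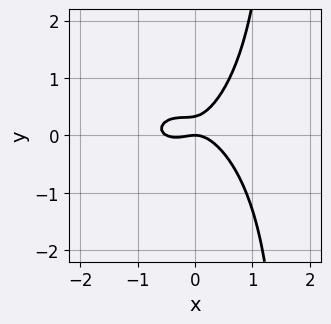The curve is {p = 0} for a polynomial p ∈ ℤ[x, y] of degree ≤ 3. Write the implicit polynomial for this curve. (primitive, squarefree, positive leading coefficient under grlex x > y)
2*x^3 + 2*x*y^2 + x^2 - 3*y^2 + y

First, deg p = 3. No degree-2 curve has this shape.
Then, against the integer gridlines: it crosses the y-axis at the gridline y = 0; it crosses the x-axis at the gridline x = 0.
Finally, putting this together gives p.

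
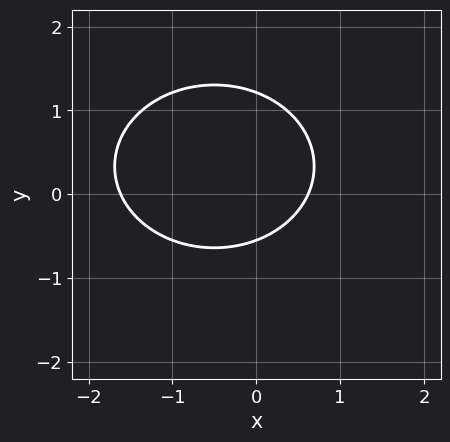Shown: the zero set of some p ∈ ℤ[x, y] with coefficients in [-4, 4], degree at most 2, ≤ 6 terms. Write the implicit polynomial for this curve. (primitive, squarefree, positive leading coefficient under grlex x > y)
2*x^2 + 3*y^2 + 2*x - 2*y - 2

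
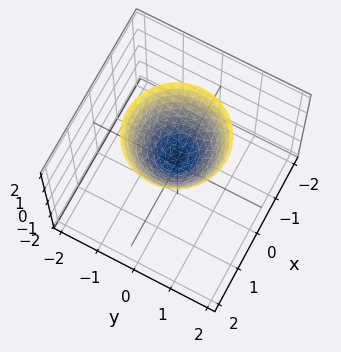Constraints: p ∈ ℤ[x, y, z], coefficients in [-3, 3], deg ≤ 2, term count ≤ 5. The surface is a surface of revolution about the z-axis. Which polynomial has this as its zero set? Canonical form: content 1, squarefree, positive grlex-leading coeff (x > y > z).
2*x^2 + 2*y^2 - 2*z + 1

First, degree: the shape is more complex than any degree-1 surface, so deg p = 2.
Then, symmetries: every cross-section ⟂ z is a circle, so x, y appear only via x² + y².
Next, from the visible intercepts: it misses every integer gridline on the y-axis; it misses every integer gridline on the x-axis; a circular section at z = 2 has radius between 1 and 2.
Finally, these observations pin down the coefficients.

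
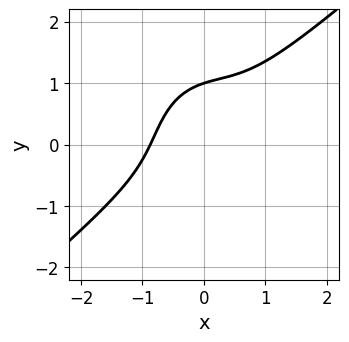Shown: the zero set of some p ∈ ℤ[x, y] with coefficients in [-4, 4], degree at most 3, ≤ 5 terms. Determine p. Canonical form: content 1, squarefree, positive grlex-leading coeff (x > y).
3*x^3 - 2*x^2*y - 2*y^3 + 2*x*y + 2

1. deg p = 3.
2. Checking where it meets the axes: it crosses the y-axis at the gridline y = 1.
3. Matching integer coefficients to the picture gives p.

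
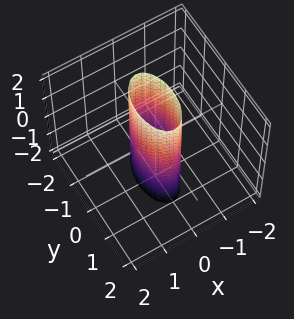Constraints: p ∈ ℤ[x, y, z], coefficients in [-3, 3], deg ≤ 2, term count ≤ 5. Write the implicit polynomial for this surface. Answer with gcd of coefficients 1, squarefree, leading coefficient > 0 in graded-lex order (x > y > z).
3*x^2 + y^2 - 1

First, deg p = 2.
Then, symmetries: the z ↦ −z reflection is a symmetry, so z appears only in even powers; mirror symmetry y ↦ −y ⇒ only even powers of y; mirror symmetry x ↦ −x ⇒ only even powers of x.
Then, against the integer gridlines: the surface avoids every integer z-axis point in the box; the y-axis gridline crossings are at y ∈ {-1, 1}.
Finally, putting this together gives p.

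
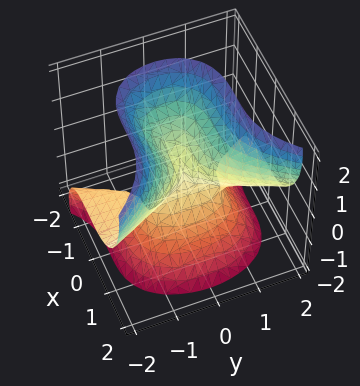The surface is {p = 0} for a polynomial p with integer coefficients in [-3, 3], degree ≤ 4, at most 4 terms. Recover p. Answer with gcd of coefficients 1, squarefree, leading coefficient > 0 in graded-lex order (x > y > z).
2*x^3 - 2*y^2*z + z^3 - y^2

(a) Degree: no degree-2 surface has this shape, so deg p = 3.
(b) Observable constraints: it meets the y-axis at y = 0 (among the integer gridlines); it meets the x-axis at x = 0 (among the integer gridlines).
(c) Putting this together gives p.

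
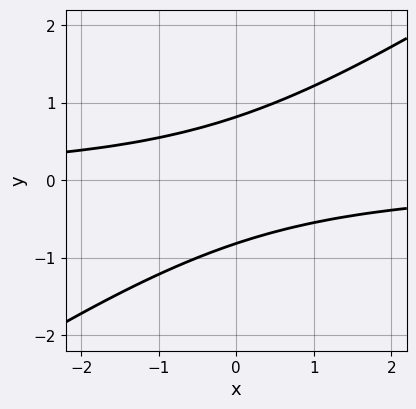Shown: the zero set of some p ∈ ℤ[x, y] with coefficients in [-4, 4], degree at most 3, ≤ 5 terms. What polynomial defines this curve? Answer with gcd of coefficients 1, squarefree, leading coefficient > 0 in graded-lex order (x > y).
2*x*y - 3*y^2 + 2

1. The degree is 2 — no degree-1 curve has this shape.
2. From the axis intercepts and sections: the curve avoids every integer x-axis point in the box.
3. Putting this together gives p.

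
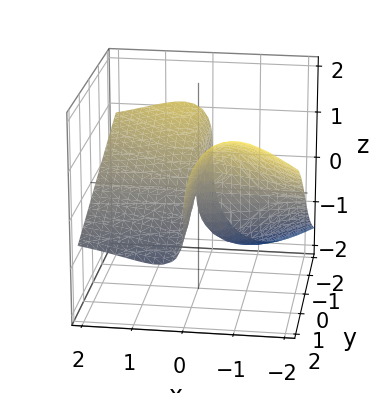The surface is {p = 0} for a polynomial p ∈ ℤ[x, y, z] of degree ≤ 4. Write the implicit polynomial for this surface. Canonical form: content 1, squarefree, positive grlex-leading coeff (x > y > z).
First, the degree is 3 — a generic line meets the surface in up to 3 points.
Then, from the axis intercepts and sections: every point of the y-axis in the box is on the surface; it crosses the x-axis at the gridline x = 0; it meets the z-axis at z = 0 (among the integer gridlines).
Finally, fitting integer coefficients to these (and the overall shape) gives p.

3*x^2*z + z^3 + 3*x*y + 3*x*z - x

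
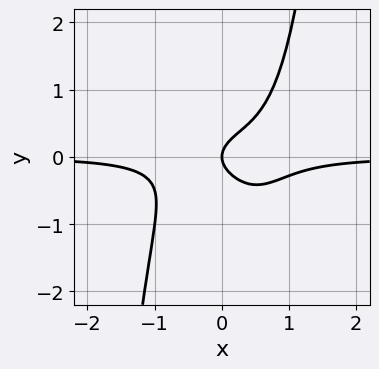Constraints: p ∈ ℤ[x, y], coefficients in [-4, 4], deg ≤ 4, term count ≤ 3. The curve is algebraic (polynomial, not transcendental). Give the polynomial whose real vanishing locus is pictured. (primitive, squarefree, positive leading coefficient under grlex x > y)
3*x^3*y - 2*y^2 + x

(a) Degree: no degree-3 curve has this shape, so deg p = 4.
(b) Against the integer gridlines: one y-axis crossing is at y = 0; it meets the x-axis at x = 0 (among the integer gridlines).
(c) Solving for integer coefficients yields p as stated.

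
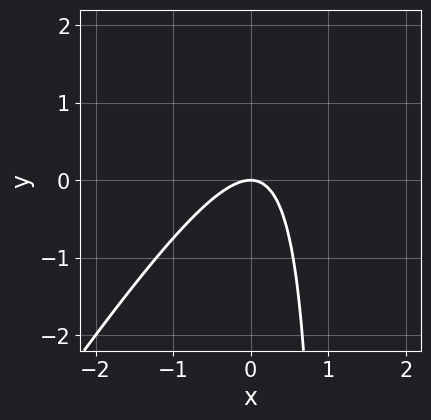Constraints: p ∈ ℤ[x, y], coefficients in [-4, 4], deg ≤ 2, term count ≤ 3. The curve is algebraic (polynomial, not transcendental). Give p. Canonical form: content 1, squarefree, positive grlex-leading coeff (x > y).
3*x^2 - 2*x*y + 2*y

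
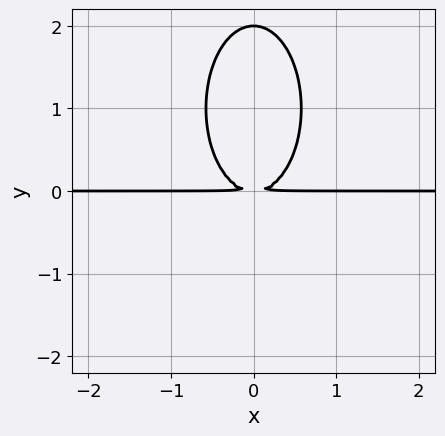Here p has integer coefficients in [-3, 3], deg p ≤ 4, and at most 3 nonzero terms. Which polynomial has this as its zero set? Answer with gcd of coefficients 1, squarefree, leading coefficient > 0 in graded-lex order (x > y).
(a) deg p = 3.
(b) Symmetries: it's symmetric under x → −x, forcing even powers of x.
(c) Against the integer gridlines: every point of the x-axis in the box is on the curve; one y-axis crossing is at y = 2.
(d) Assembling these constraints gives the stated polynomial.

3*x^2*y + y^3 - 2*y^2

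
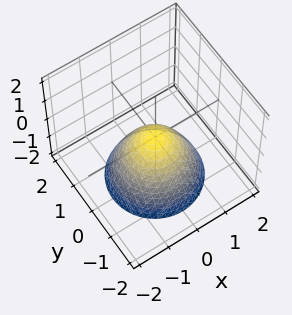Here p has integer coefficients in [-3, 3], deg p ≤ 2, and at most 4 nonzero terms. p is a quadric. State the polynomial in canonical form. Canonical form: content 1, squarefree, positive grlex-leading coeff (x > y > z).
1. Degree: a paraboloid; a quadric, so deg p = 2.
2. Symmetry: every cross-section ⟂ z is a circle, so x, y appear only via x² + y².
3. Reading off the gridlines: it crosses the y-axis at the gridline y = 0; a circular section at z = -2 has radius between 1 and 2.
4. The integer polynomial consistent with all of this is the stated p.

x^2 + y^2 + z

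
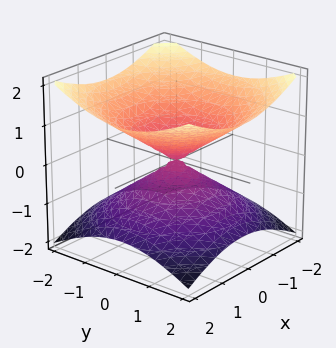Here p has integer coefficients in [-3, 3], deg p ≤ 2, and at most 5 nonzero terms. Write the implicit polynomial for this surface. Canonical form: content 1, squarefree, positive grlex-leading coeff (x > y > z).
x^2 + y^2 - 2*z^2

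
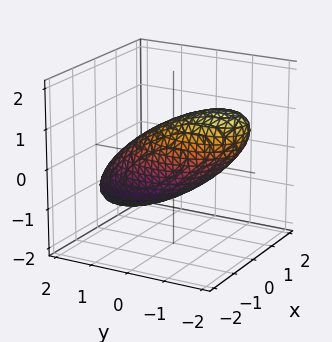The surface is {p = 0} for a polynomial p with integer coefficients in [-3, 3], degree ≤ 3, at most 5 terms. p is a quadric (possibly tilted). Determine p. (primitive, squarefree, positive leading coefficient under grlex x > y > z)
2*x^2 + y^2 + 2*y*z + 2*z^2 - 2

(a) The degree is 2 — a generic line meets the surface in up to 2 points.
(b) From the visible intercepts: the z-axis gridline crossings are at z ∈ {-1, 1}; the x-axis gridline crossings are at x ∈ {-1, 1}.
(c) The integer polynomial consistent with all of this is the stated p.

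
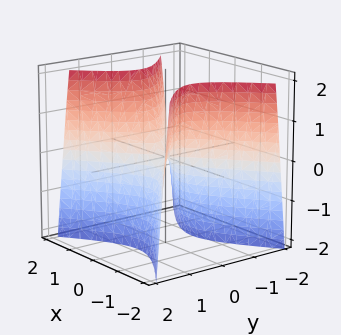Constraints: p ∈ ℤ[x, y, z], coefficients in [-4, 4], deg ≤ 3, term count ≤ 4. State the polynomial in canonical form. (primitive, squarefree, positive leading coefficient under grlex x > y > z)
First, degree: a saddle surface; a quadric, so deg p = 2.
Then, symmetries: it's symmetric under x → −x, forcing even powers of x; mirror symmetry y ↦ −y ⇒ only even powers of y.
Next, observable constraints: it crosses the z-axis at the gridline z = 0; it crosses the x-axis at the gridline x = 0; it crosses the y-axis at the gridline y = 0.
Finally, fitting integer coefficients to these (and the overall shape) gives p.

2*x^2 - 3*y^2 - z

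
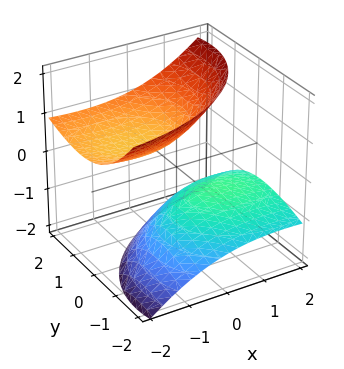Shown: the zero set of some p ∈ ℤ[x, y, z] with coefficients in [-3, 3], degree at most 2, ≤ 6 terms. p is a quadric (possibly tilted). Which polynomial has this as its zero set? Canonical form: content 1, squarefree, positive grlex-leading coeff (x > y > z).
First, the picture has 2 separate pieces.
Next, degree: a generic line meets the surface in up to 2 points, so deg p = 2.
Then, from the visible intercepts: the surface avoids every integer y-axis point in the box; no x-intercept at any integer in the box.
Finally, together with the visible shape, these determine p as stated.

x^2 + 3*x*z + 2*y^2 - 3*y*z - 3*z^2 + 2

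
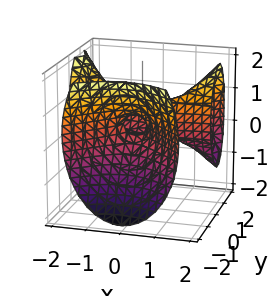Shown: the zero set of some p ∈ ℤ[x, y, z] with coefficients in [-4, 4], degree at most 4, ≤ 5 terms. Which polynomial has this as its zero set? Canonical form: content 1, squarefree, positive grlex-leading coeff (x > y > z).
(a) Degree: no degree-2 surface has this shape, so deg p = 3.
(b) Against the integer gridlines: among the integer gridlines, it crosses the y-axis at y ∈ {-1, 0}; the z-axis gridline crossings are at z ∈ {0, 1}.
(c) Solving for integer coefficients yields p as stated. Check: (-2, 0, 0) on the x-axis lies on the surface, and p(-2, 0, 0) = 0. ✓

x^2*y - y^3 - y^2 - z^2 + z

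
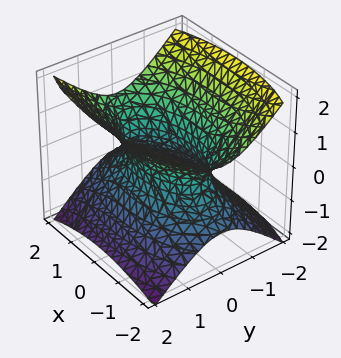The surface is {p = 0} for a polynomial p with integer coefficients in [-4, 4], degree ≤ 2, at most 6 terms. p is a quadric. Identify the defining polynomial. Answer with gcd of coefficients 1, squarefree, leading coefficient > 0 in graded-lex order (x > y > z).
x^2 + 3*y^2 - 3*z^2 - 2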